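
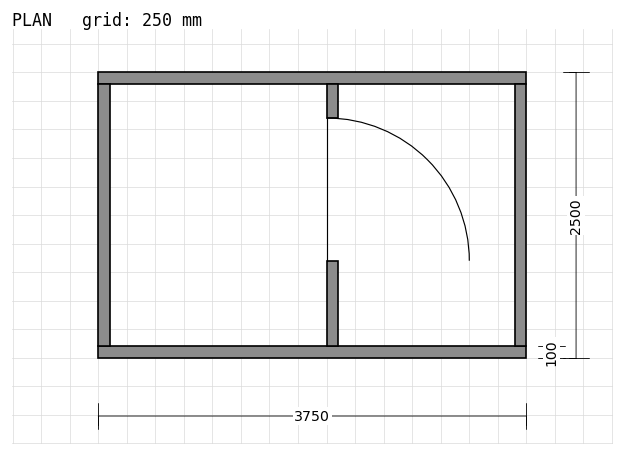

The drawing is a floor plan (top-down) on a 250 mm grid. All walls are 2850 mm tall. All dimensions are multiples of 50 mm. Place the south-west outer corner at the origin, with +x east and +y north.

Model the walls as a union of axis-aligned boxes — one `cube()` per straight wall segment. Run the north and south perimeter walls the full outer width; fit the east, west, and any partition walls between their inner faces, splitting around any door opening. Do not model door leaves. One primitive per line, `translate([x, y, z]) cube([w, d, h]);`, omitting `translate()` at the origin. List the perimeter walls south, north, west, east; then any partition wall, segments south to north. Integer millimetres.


cube([3750, 100, 2850]);
translate([0, 2400, 0]) cube([3750, 100, 2850]);
translate([0, 100, 0]) cube([100, 2300, 2850]);
translate([3650, 100, 0]) cube([100, 2300, 2850]);
translate([2000, 100, 0]) cube([100, 750, 2850]);
translate([2000, 2100, 0]) cube([100, 300, 2850]);


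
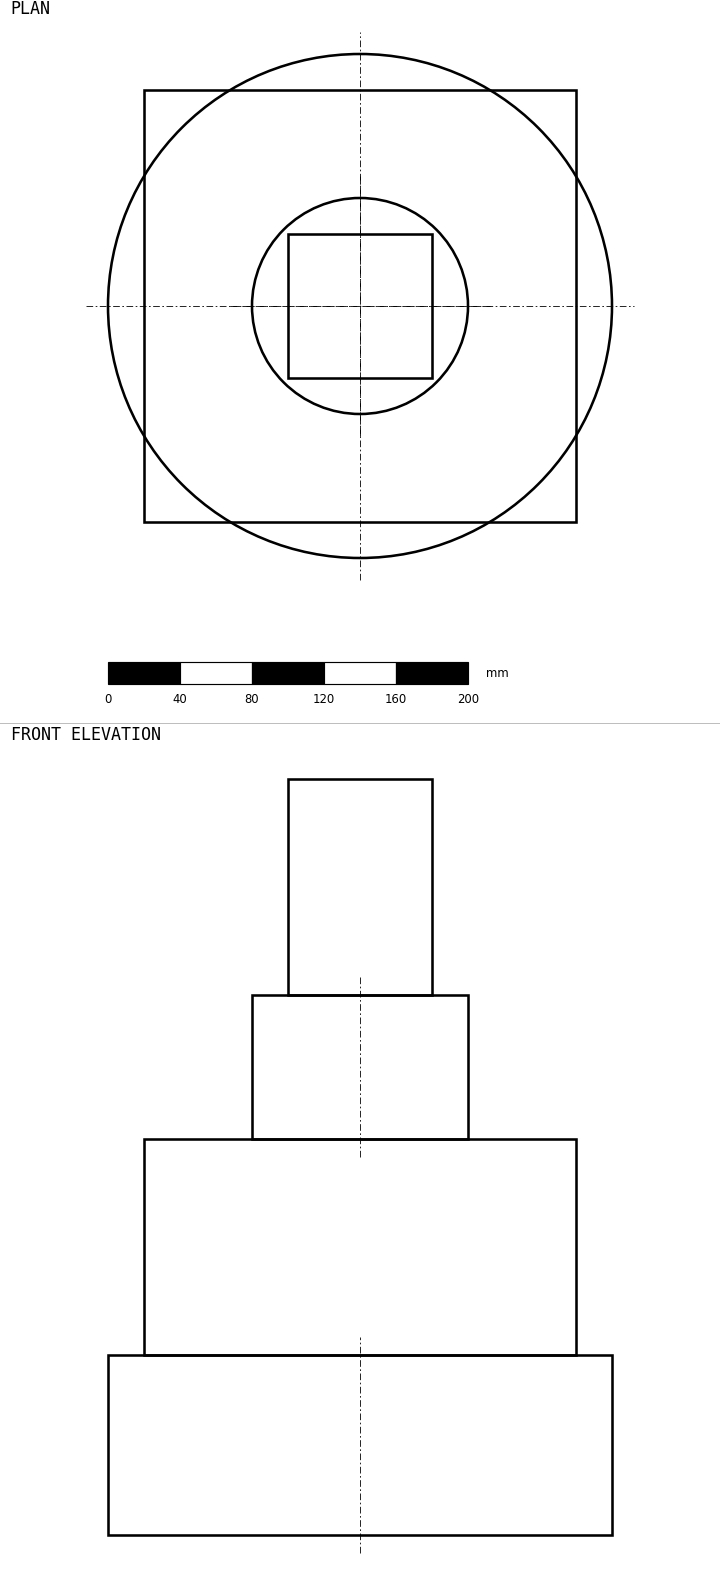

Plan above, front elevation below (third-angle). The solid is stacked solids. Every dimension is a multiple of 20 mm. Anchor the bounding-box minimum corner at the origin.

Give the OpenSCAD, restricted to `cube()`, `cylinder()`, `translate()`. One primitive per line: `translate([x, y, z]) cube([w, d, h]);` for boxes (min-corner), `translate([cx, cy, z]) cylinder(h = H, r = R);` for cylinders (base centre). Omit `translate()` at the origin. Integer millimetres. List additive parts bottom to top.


translate([140, 140, 0]) cylinder(h = 100, r = 140);
translate([20, 20, 100]) cube([240, 240, 120]);
translate([140, 140, 220]) cylinder(h = 80, r = 60);
translate([100, 100, 300]) cube([80, 80, 120]);


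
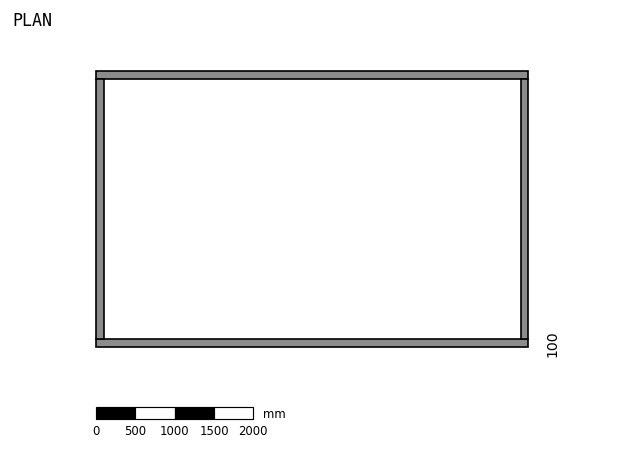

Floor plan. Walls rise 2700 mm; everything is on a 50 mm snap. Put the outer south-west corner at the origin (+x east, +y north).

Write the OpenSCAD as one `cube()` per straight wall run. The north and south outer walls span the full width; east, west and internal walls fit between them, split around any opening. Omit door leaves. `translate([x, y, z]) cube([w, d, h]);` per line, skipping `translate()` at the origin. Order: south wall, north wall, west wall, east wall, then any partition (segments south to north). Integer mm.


cube([5500, 100, 2700]);
translate([0, 3400, 0]) cube([5500, 100, 2700]);
translate([0, 100, 0]) cube([100, 3300, 2700]);
translate([5400, 100, 0]) cube([100, 3300, 2700]);


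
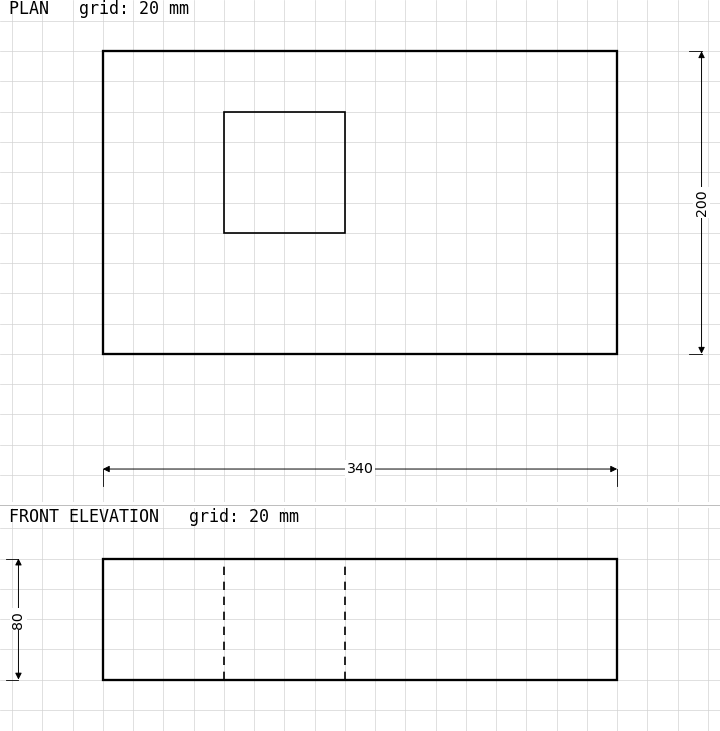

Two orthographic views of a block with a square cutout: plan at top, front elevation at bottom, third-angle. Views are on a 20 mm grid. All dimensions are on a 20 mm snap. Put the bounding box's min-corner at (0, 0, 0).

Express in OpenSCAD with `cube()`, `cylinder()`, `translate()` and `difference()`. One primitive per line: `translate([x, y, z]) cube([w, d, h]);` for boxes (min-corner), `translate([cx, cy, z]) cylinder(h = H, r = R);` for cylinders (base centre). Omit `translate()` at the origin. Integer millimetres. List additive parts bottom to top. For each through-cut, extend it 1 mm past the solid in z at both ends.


difference() {
  cube([340, 200, 80]);
  translate([80, 80, -1]) cube([80, 80, 82]);
}


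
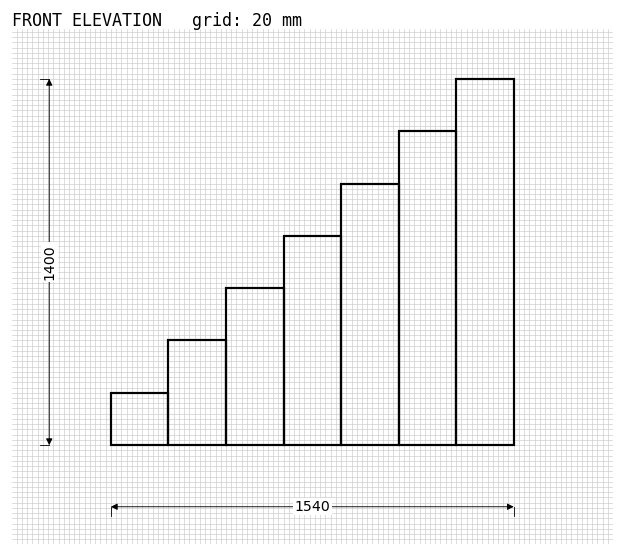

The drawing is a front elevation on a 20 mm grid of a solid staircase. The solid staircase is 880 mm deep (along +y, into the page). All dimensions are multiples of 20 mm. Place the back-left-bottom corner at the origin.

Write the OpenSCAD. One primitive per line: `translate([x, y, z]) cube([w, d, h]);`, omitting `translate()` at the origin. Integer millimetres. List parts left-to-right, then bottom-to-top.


cube([220, 880, 200]);
translate([220, 0, 0]) cube([220, 880, 400]);
translate([440, 0, 0]) cube([220, 880, 600]);
translate([660, 0, 0]) cube([220, 880, 800]);
translate([880, 0, 0]) cube([220, 880, 1000]);
translate([1100, 0, 0]) cube([220, 880, 1200]);
translate([1320, 0, 0]) cube([220, 880, 1400]);


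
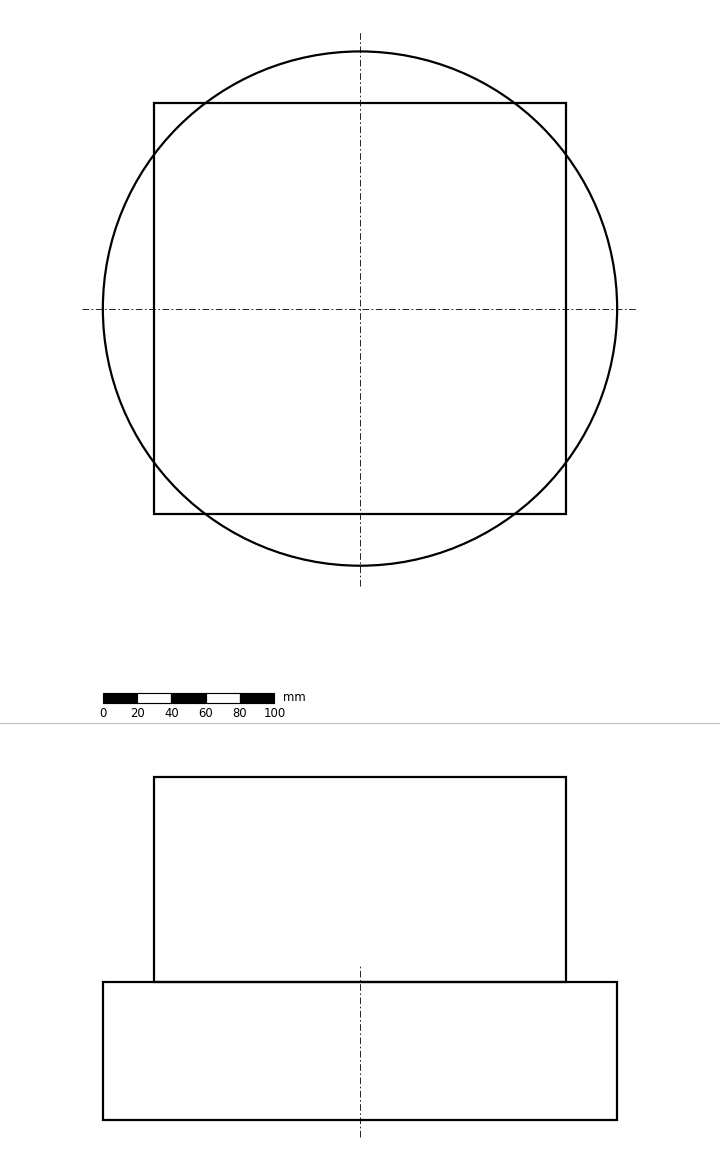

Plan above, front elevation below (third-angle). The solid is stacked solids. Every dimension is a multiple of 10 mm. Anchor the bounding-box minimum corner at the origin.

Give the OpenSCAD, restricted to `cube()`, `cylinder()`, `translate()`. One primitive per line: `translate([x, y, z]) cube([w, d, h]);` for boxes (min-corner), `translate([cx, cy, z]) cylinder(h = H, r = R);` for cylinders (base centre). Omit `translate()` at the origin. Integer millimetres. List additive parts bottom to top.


translate([150, 150, 0]) cylinder(h = 80, r = 150);
translate([30, 30, 80]) cube([240, 240, 120]);


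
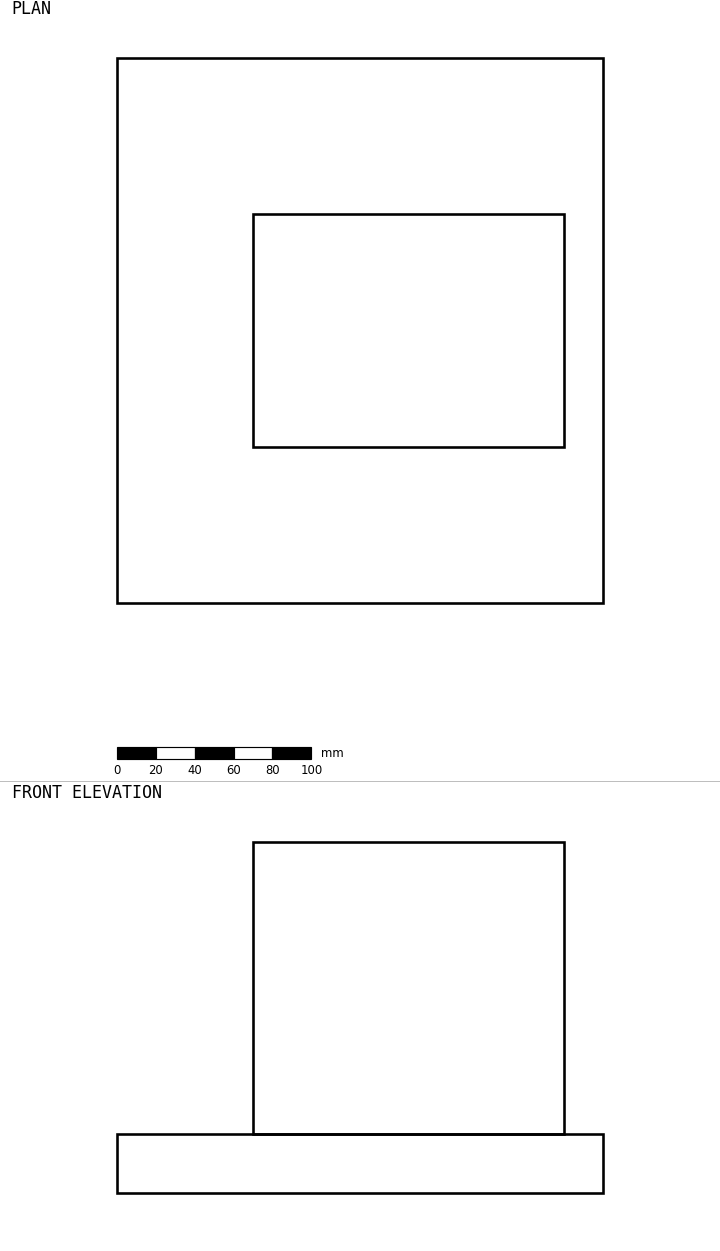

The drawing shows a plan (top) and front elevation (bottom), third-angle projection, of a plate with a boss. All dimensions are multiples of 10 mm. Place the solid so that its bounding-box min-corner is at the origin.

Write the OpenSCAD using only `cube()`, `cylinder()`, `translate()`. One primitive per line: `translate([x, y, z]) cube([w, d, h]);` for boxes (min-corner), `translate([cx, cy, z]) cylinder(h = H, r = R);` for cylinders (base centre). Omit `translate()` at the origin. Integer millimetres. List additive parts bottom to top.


cube([250, 280, 30]);
translate([70, 80, 30]) cube([160, 120, 150]);


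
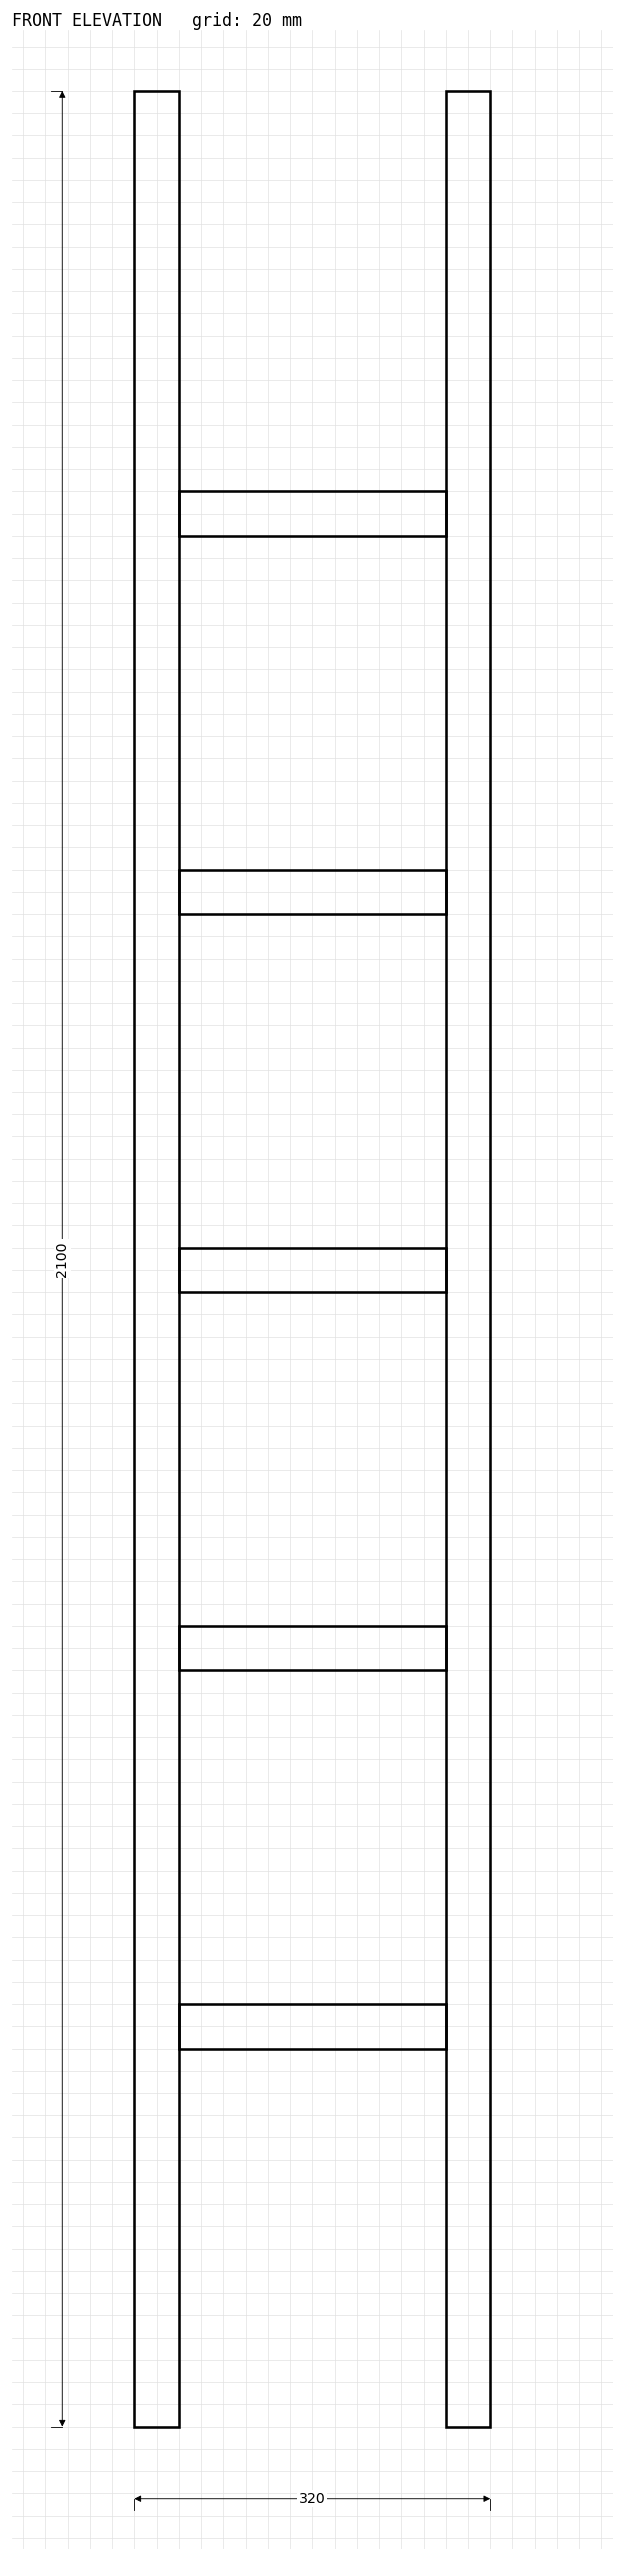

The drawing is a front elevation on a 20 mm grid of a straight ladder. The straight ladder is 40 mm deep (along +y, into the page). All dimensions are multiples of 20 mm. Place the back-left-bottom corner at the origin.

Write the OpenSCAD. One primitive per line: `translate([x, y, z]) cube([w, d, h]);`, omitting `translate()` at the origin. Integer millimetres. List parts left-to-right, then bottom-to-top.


cube([40, 40, 2100]);
translate([40, 0, 340]) cube([240, 40, 40]);
translate([40, 0, 680]) cube([240, 40, 40]);
translate([40, 0, 1020]) cube([240, 40, 40]);
translate([40, 0, 1360]) cube([240, 40, 40]);
translate([40, 0, 1700]) cube([240, 40, 40]);
translate([280, 0, 0]) cube([40, 40, 2100]);


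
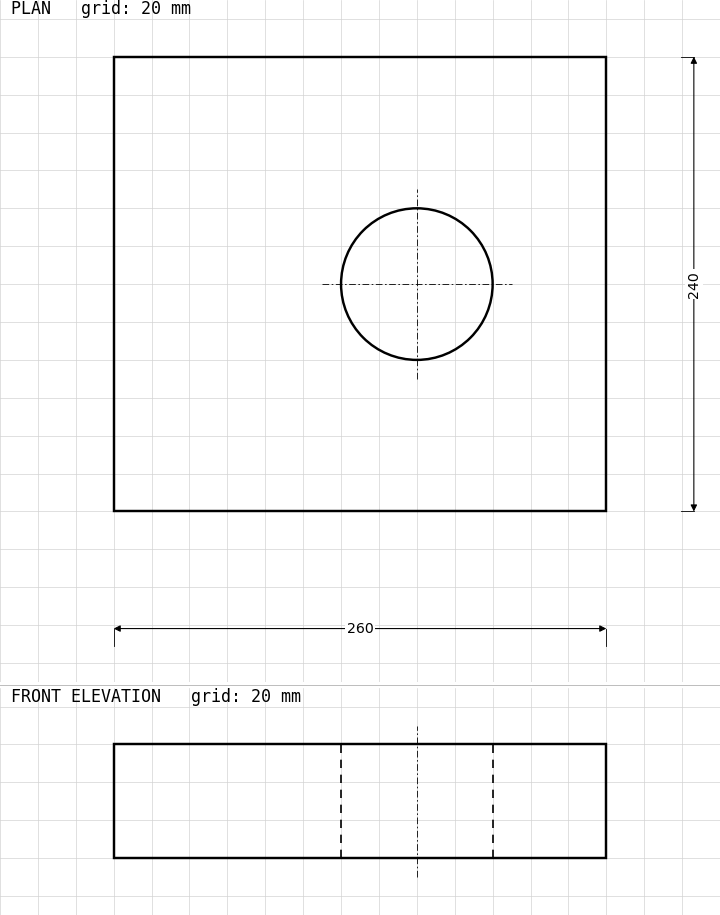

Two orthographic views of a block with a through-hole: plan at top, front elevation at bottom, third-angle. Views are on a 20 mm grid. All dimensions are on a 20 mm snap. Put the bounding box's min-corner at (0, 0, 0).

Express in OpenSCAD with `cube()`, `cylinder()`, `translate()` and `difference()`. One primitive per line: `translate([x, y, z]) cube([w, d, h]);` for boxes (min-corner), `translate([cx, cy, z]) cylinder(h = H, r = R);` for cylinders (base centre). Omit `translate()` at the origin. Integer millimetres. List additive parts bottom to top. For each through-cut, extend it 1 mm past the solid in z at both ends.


difference() {
  cube([260, 240, 60]);
  translate([160, 120, -1]) cylinder(h = 62, r = 40);
}


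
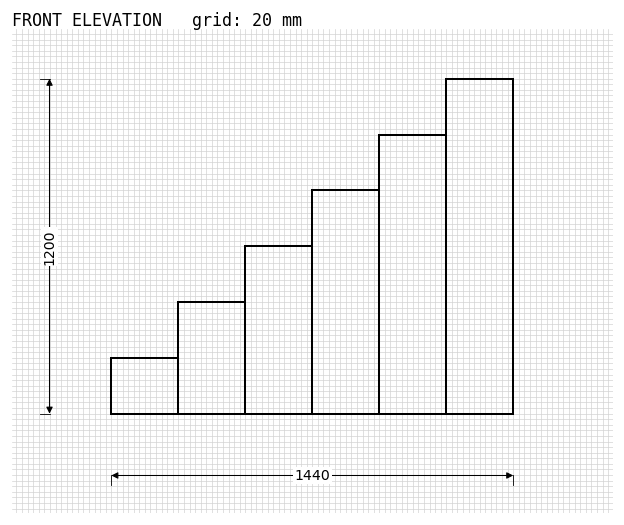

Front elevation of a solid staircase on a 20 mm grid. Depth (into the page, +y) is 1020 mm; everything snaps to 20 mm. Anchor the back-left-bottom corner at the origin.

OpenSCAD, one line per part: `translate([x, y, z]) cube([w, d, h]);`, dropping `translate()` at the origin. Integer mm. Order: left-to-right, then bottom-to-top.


cube([240, 1020, 200]);
translate([240, 0, 0]) cube([240, 1020, 400]);
translate([480, 0, 0]) cube([240, 1020, 600]);
translate([720, 0, 0]) cube([240, 1020, 800]);
translate([960, 0, 0]) cube([240, 1020, 1000]);
translate([1200, 0, 0]) cube([240, 1020, 1200]);


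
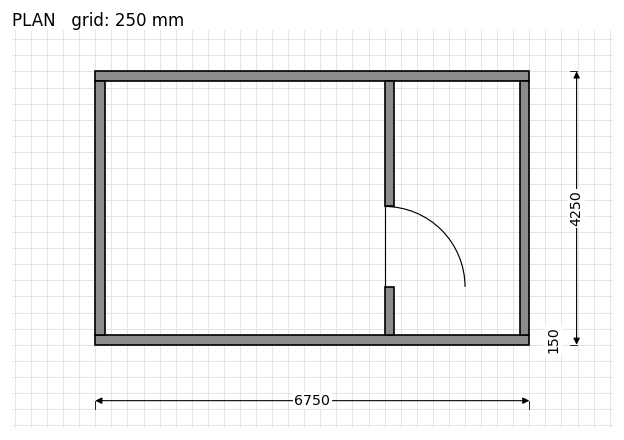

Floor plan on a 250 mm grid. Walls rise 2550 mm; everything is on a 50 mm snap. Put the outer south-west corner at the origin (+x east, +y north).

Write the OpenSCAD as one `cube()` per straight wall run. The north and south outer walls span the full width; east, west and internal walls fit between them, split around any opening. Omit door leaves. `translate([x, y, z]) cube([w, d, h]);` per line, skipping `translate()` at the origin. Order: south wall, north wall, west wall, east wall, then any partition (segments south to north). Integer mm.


cube([6750, 150, 2550]);
translate([0, 4100, 0]) cube([6750, 150, 2550]);
translate([0, 150, 0]) cube([150, 3950, 2550]);
translate([6600, 150, 0]) cube([150, 3950, 2550]);
translate([4500, 150, 0]) cube([150, 750, 2550]);
translate([4500, 2150, 0]) cube([150, 1950, 2550]);


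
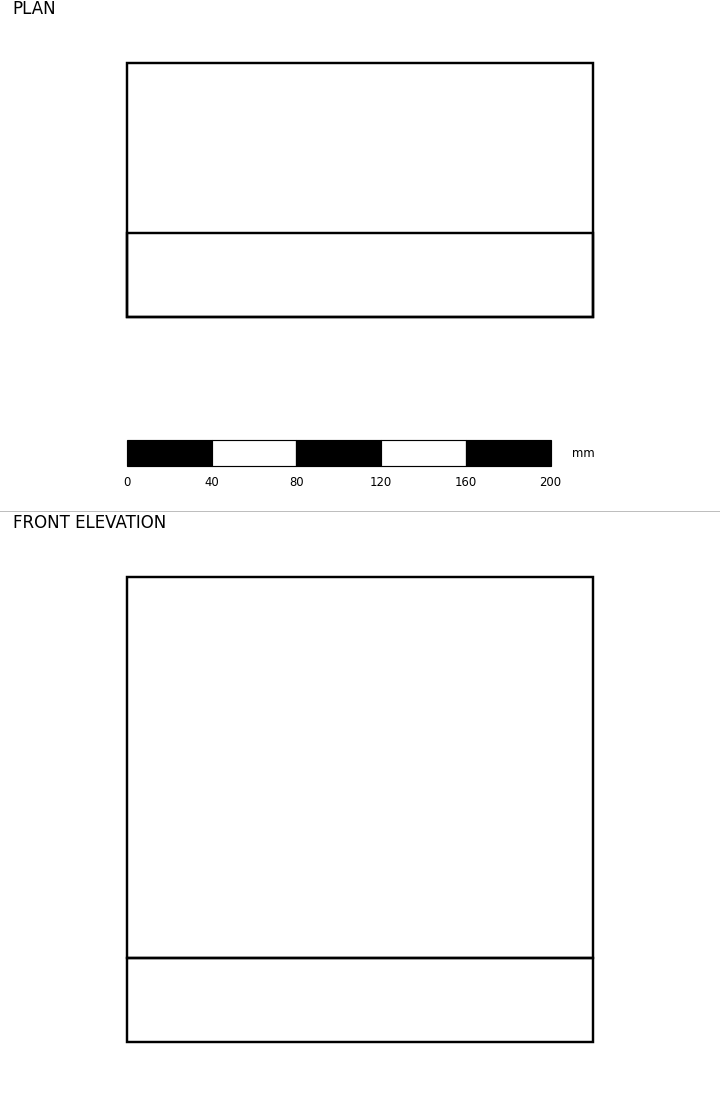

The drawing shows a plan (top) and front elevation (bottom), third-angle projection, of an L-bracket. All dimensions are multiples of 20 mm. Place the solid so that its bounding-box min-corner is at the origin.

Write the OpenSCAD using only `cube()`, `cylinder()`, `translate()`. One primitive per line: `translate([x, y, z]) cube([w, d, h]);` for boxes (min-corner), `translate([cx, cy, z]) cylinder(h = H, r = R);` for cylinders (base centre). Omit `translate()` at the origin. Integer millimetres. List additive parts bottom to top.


cube([220, 120, 40]);
translate([0, 0, 40]) cube([220, 40, 180]);


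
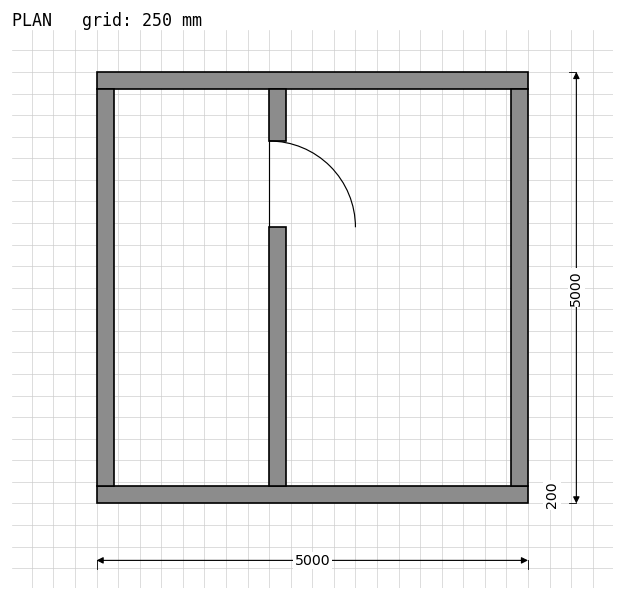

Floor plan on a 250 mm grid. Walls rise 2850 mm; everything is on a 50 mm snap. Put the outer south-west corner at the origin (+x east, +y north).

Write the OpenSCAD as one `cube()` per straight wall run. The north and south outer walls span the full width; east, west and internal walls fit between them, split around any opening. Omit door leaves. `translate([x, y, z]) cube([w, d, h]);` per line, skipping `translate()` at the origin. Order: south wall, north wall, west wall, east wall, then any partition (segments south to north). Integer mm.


cube([5000, 200, 2850]);
translate([0, 4800, 0]) cube([5000, 200, 2850]);
translate([0, 200, 0]) cube([200, 4600, 2850]);
translate([4800, 200, 0]) cube([200, 4600, 2850]);
translate([2000, 200, 0]) cube([200, 3000, 2850]);
translate([2000, 4200, 0]) cube([200, 600, 2850]);


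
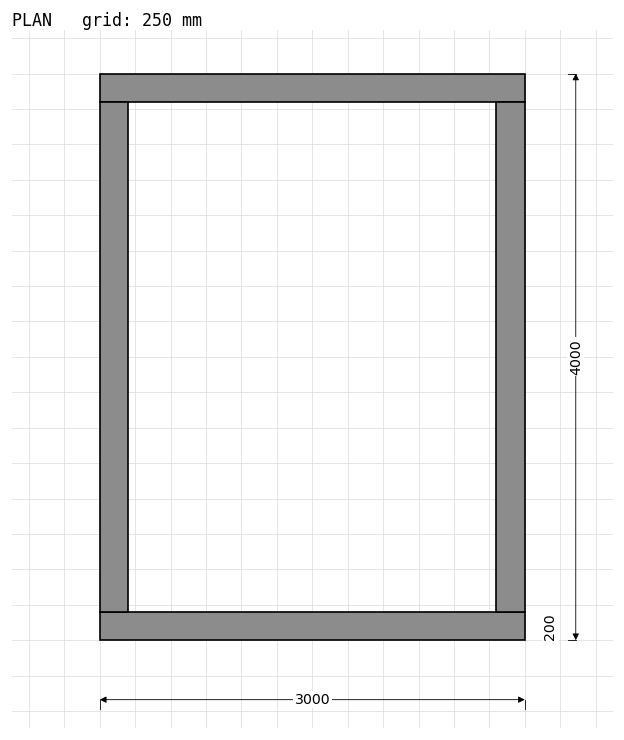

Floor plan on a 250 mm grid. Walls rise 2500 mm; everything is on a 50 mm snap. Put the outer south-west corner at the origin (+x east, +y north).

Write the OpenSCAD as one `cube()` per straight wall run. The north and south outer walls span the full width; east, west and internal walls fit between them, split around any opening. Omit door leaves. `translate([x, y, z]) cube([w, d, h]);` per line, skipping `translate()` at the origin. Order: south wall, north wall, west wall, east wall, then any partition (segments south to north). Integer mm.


cube([3000, 200, 2500]);
translate([0, 3800, 0]) cube([3000, 200, 2500]);
translate([0, 200, 0]) cube([200, 3600, 2500]);
translate([2800, 200, 0]) cube([200, 3600, 2500]);


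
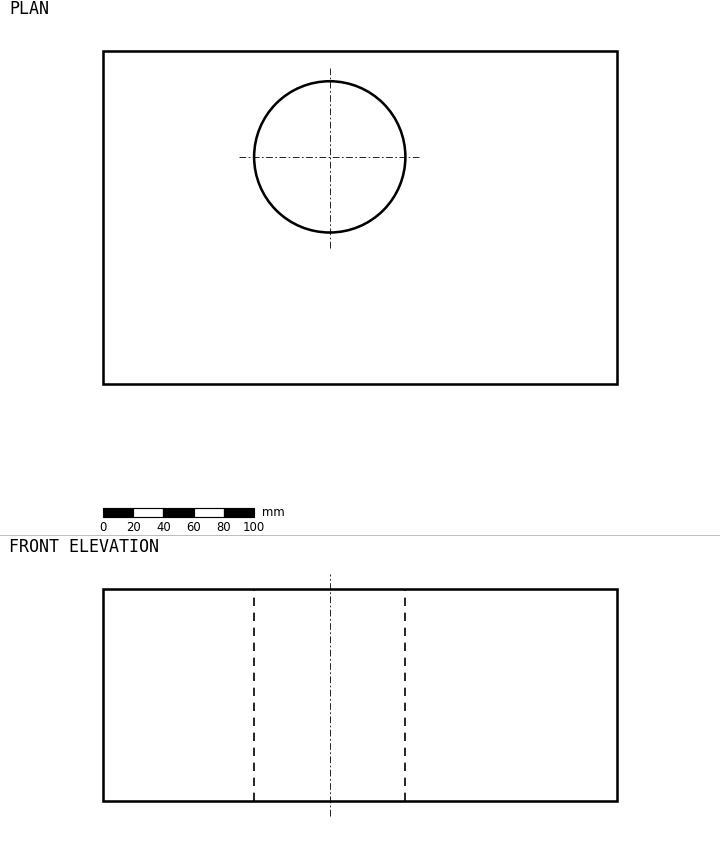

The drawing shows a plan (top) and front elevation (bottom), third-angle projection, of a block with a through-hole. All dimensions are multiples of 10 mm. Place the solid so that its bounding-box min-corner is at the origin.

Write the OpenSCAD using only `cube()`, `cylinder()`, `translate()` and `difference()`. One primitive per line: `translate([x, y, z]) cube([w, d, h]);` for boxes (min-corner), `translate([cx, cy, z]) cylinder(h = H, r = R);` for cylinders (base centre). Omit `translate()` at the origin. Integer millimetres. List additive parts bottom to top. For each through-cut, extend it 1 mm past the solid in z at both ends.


difference() {
  cube([340, 220, 140]);
  translate([150, 150, -1]) cylinder(h = 142, r = 50);
}


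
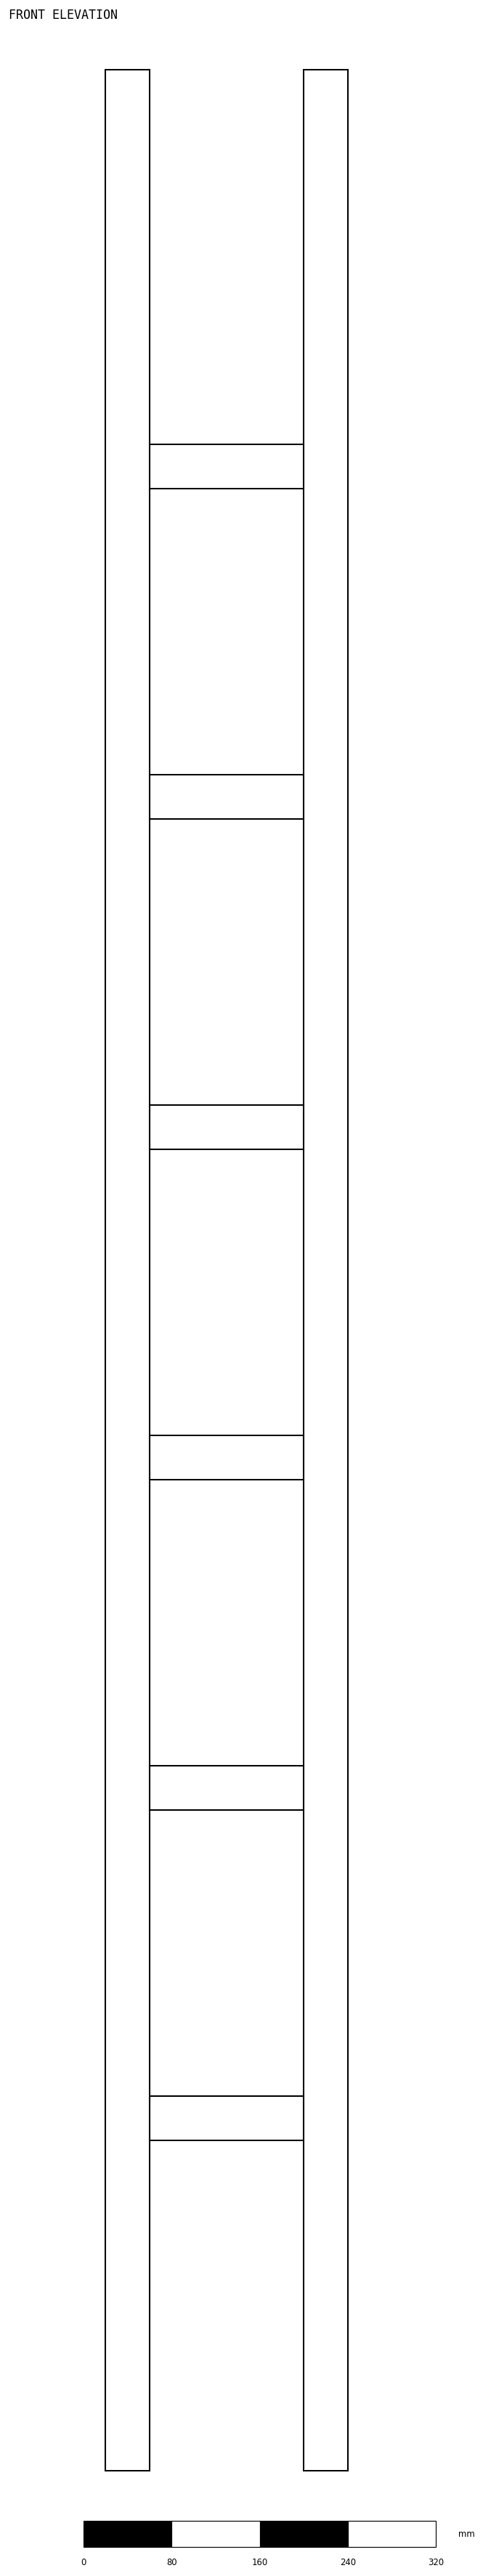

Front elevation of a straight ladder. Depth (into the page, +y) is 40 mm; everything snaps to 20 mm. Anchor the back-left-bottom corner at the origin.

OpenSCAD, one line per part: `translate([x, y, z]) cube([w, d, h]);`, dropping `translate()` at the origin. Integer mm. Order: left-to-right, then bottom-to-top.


cube([40, 40, 2180]);
translate([40, 0, 300]) cube([140, 40, 40]);
translate([40, 0, 600]) cube([140, 40, 40]);
translate([40, 0, 900]) cube([140, 40, 40]);
translate([40, 0, 1200]) cube([140, 40, 40]);
translate([40, 0, 1500]) cube([140, 40, 40]);
translate([40, 0, 1800]) cube([140, 40, 40]);
translate([180, 0, 0]) cube([40, 40, 2180]);


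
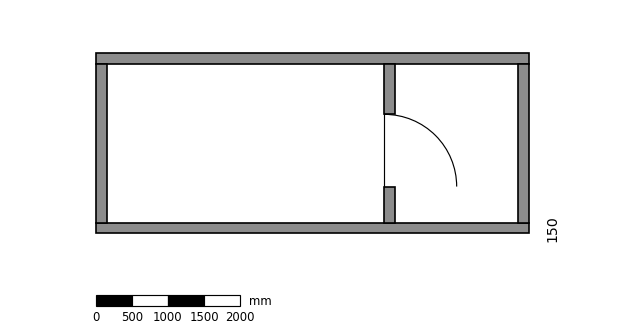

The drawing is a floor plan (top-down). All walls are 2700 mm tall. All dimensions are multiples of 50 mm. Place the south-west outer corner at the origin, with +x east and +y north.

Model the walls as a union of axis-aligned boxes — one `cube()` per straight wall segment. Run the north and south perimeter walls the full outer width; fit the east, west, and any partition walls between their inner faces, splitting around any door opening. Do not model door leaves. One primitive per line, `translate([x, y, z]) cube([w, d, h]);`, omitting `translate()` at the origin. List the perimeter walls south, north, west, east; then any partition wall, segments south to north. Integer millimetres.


cube([6000, 150, 2700]);
translate([0, 2350, 0]) cube([6000, 150, 2700]);
translate([0, 150, 0]) cube([150, 2200, 2700]);
translate([5850, 150, 0]) cube([150, 2200, 2700]);
translate([4000, 150, 0]) cube([150, 500, 2700]);
translate([4000, 1650, 0]) cube([150, 700, 2700]);


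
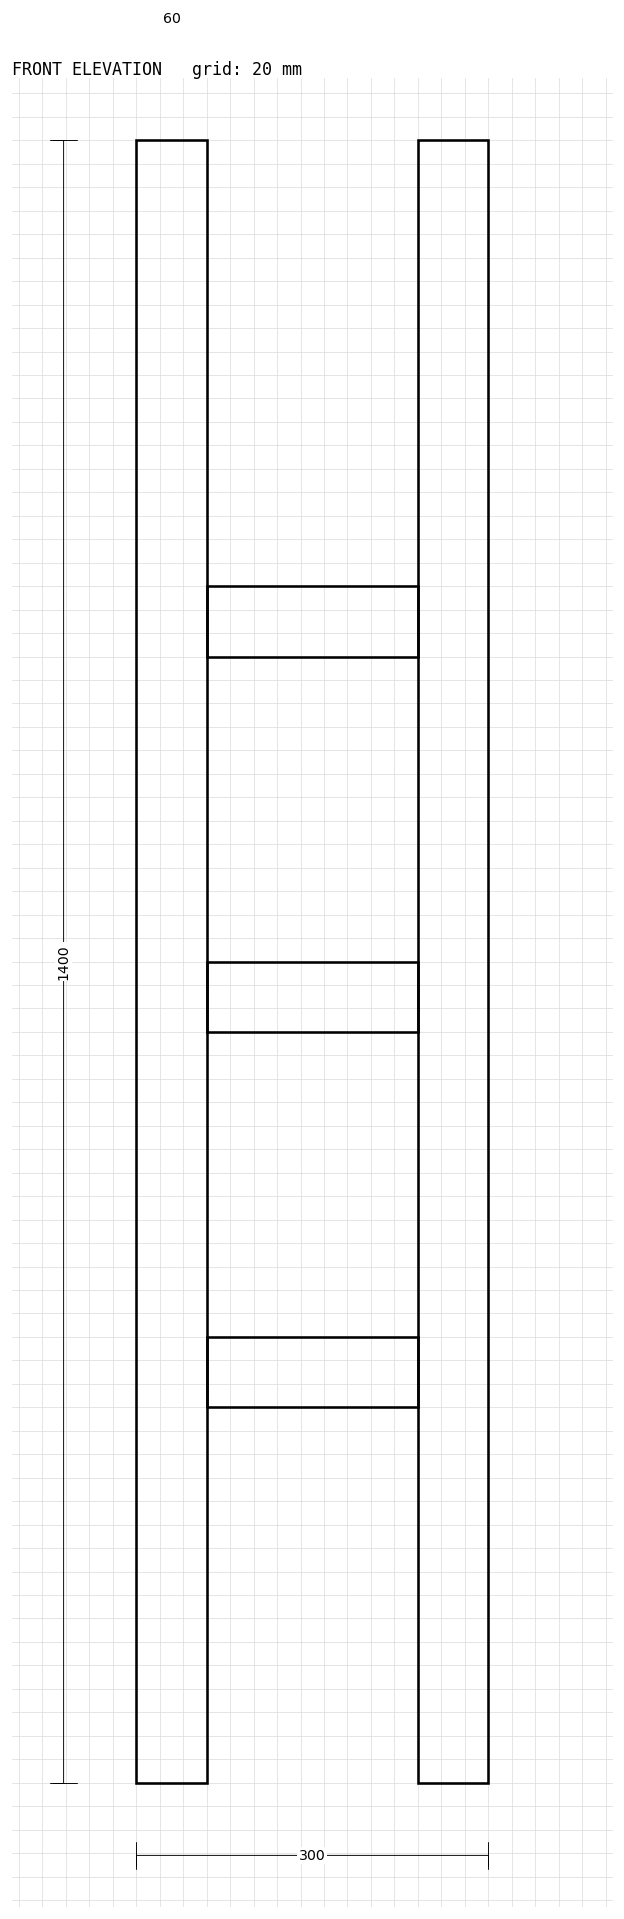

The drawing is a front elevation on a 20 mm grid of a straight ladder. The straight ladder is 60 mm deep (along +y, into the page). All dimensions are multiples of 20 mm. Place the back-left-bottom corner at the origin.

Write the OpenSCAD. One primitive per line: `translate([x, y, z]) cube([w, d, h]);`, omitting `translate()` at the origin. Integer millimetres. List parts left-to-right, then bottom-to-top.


cube([60, 60, 1400]);
translate([60, 0, 320]) cube([180, 60, 60]);
translate([60, 0, 640]) cube([180, 60, 60]);
translate([60, 0, 960]) cube([180, 60, 60]);
translate([240, 0, 0]) cube([60, 60, 1400]);


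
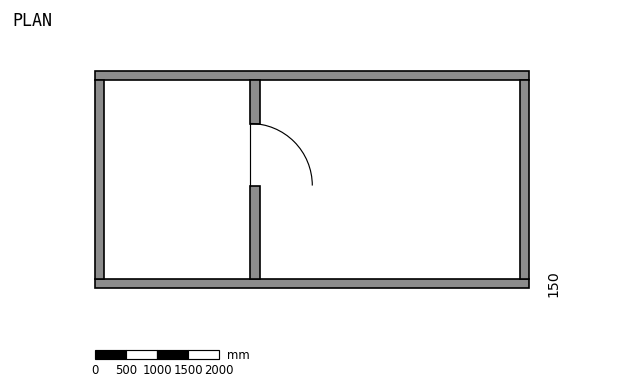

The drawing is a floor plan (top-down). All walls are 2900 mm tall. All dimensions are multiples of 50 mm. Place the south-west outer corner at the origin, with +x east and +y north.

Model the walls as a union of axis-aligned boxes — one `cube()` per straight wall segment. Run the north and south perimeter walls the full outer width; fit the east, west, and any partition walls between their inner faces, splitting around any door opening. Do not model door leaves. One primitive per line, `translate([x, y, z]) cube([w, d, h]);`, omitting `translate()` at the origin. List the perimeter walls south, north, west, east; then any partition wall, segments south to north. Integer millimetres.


cube([7000, 150, 2900]);
translate([0, 3350, 0]) cube([7000, 150, 2900]);
translate([0, 150, 0]) cube([150, 3200, 2900]);
translate([6850, 150, 0]) cube([150, 3200, 2900]);
translate([2500, 150, 0]) cube([150, 1500, 2900]);
translate([2500, 2650, 0]) cube([150, 700, 2900]);


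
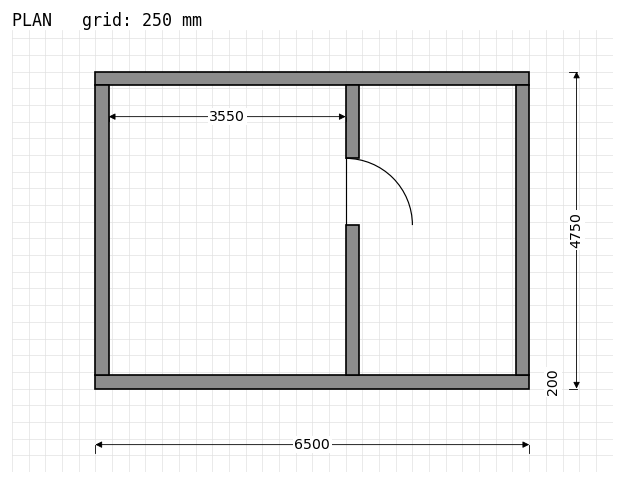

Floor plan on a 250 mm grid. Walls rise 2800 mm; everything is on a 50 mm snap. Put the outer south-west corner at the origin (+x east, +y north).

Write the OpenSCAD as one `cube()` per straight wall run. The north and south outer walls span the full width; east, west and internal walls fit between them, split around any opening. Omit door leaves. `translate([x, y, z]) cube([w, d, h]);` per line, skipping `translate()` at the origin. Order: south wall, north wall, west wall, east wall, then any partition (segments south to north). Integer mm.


cube([6500, 200, 2800]);
translate([0, 4550, 0]) cube([6500, 200, 2800]);
translate([0, 200, 0]) cube([200, 4350, 2800]);
translate([6300, 200, 0]) cube([200, 4350, 2800]);
translate([3750, 200, 0]) cube([200, 2250, 2800]);
translate([3750, 3450, 0]) cube([200, 1100, 2800]);


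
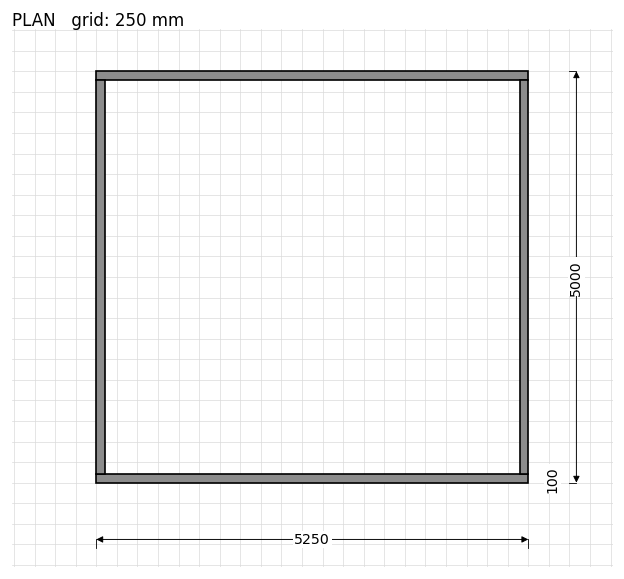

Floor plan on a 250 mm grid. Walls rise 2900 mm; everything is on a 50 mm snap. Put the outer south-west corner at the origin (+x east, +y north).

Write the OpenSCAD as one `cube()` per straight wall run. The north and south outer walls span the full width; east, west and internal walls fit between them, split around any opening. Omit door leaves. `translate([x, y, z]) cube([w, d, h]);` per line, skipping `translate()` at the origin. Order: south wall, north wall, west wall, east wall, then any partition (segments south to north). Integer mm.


cube([5250, 100, 2900]);
translate([0, 4900, 0]) cube([5250, 100, 2900]);
translate([0, 100, 0]) cube([100, 4800, 2900]);
translate([5150, 100, 0]) cube([100, 4800, 2900]);


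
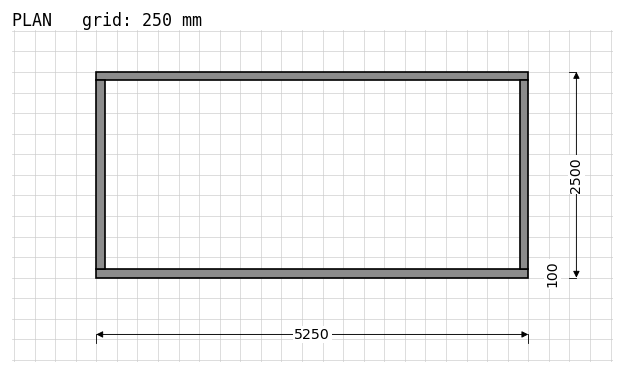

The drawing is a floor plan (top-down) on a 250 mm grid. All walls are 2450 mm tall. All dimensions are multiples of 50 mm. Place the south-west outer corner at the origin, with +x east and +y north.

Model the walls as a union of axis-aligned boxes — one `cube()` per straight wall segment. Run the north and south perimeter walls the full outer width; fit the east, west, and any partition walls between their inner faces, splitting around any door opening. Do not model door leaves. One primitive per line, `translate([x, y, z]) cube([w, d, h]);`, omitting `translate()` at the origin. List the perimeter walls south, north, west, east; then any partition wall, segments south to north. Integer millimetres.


cube([5250, 100, 2450]);
translate([0, 2400, 0]) cube([5250, 100, 2450]);
translate([0, 100, 0]) cube([100, 2300, 2450]);
translate([5150, 100, 0]) cube([100, 2300, 2450]);


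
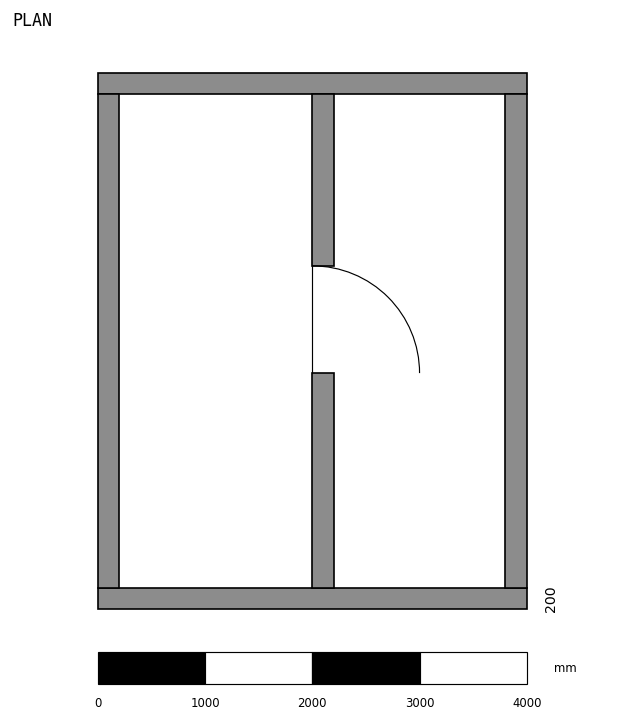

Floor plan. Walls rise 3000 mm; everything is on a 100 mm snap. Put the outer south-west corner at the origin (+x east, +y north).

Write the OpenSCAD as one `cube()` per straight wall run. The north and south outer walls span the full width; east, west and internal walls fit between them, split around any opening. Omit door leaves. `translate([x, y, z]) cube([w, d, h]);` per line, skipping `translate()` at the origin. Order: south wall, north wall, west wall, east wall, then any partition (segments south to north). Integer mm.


cube([4000, 200, 3000]);
translate([0, 4800, 0]) cube([4000, 200, 3000]);
translate([0, 200, 0]) cube([200, 4600, 3000]);
translate([3800, 200, 0]) cube([200, 4600, 3000]);
translate([2000, 200, 0]) cube([200, 2000, 3000]);
translate([2000, 3200, 0]) cube([200, 1600, 3000]);


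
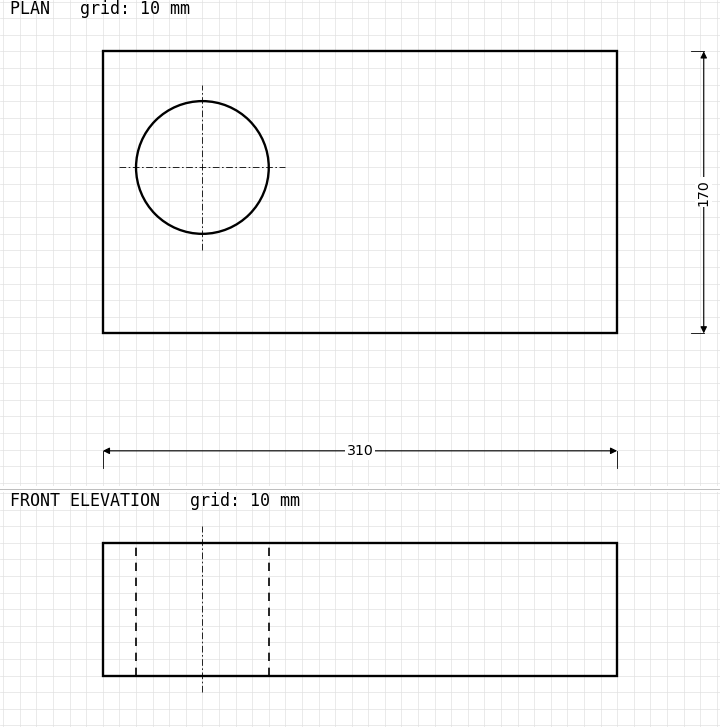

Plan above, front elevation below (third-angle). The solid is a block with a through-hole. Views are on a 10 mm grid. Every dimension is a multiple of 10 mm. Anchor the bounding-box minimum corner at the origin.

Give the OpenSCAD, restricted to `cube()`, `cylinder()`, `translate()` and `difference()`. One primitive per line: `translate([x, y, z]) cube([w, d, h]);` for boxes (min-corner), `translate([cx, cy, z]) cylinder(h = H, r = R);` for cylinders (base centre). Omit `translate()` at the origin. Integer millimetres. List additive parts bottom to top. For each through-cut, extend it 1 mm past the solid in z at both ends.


difference() {
  cube([310, 170, 80]);
  translate([60, 100, -1]) cylinder(h = 82, r = 40);
}


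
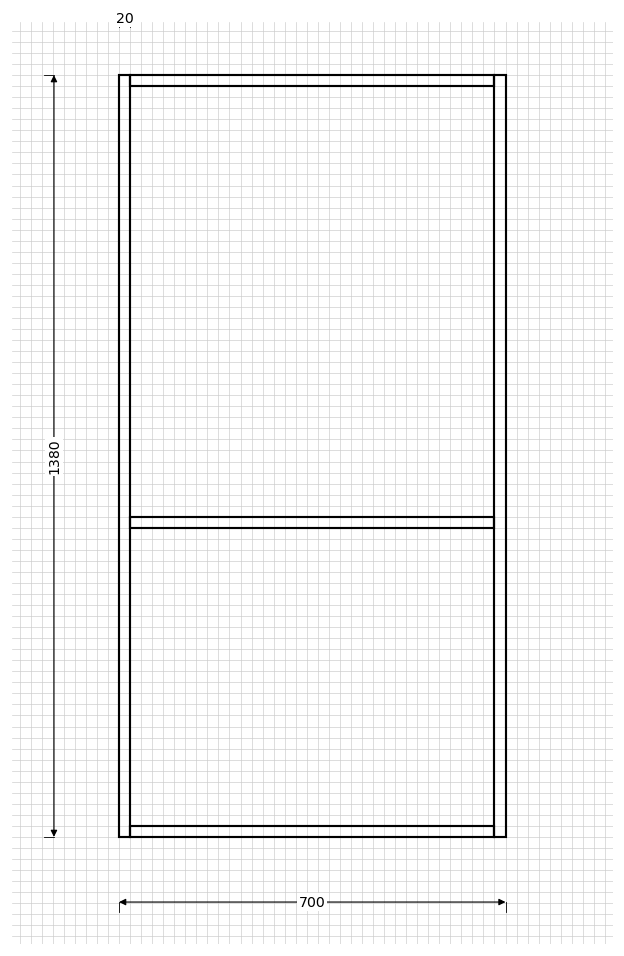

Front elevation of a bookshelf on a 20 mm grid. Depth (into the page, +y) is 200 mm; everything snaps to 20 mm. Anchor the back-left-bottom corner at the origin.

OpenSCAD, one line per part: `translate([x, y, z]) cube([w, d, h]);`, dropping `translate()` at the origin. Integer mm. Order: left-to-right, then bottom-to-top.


cube([20, 200, 1380]);
translate([20, 0, 0]) cube([660, 200, 20]);
translate([20, 0, 560]) cube([660, 200, 20]);
translate([20, 0, 1360]) cube([660, 200, 20]);
translate([680, 0, 0]) cube([20, 200, 1380]);


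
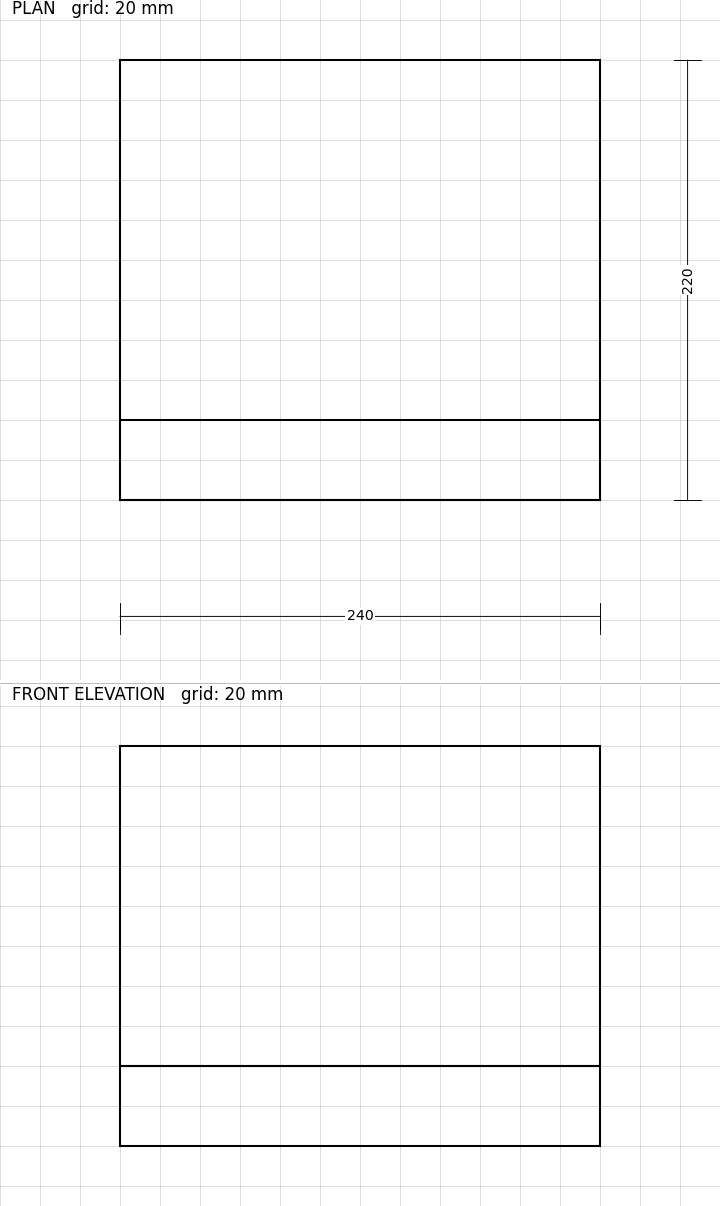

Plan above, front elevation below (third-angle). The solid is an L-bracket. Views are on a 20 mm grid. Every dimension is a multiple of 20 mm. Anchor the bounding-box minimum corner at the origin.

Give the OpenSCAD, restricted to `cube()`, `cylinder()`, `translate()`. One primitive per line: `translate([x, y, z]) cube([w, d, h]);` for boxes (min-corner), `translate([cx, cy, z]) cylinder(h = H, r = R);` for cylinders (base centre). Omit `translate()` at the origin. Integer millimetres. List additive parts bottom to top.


cube([240, 220, 40]);
translate([0, 0, 40]) cube([240, 40, 160]);


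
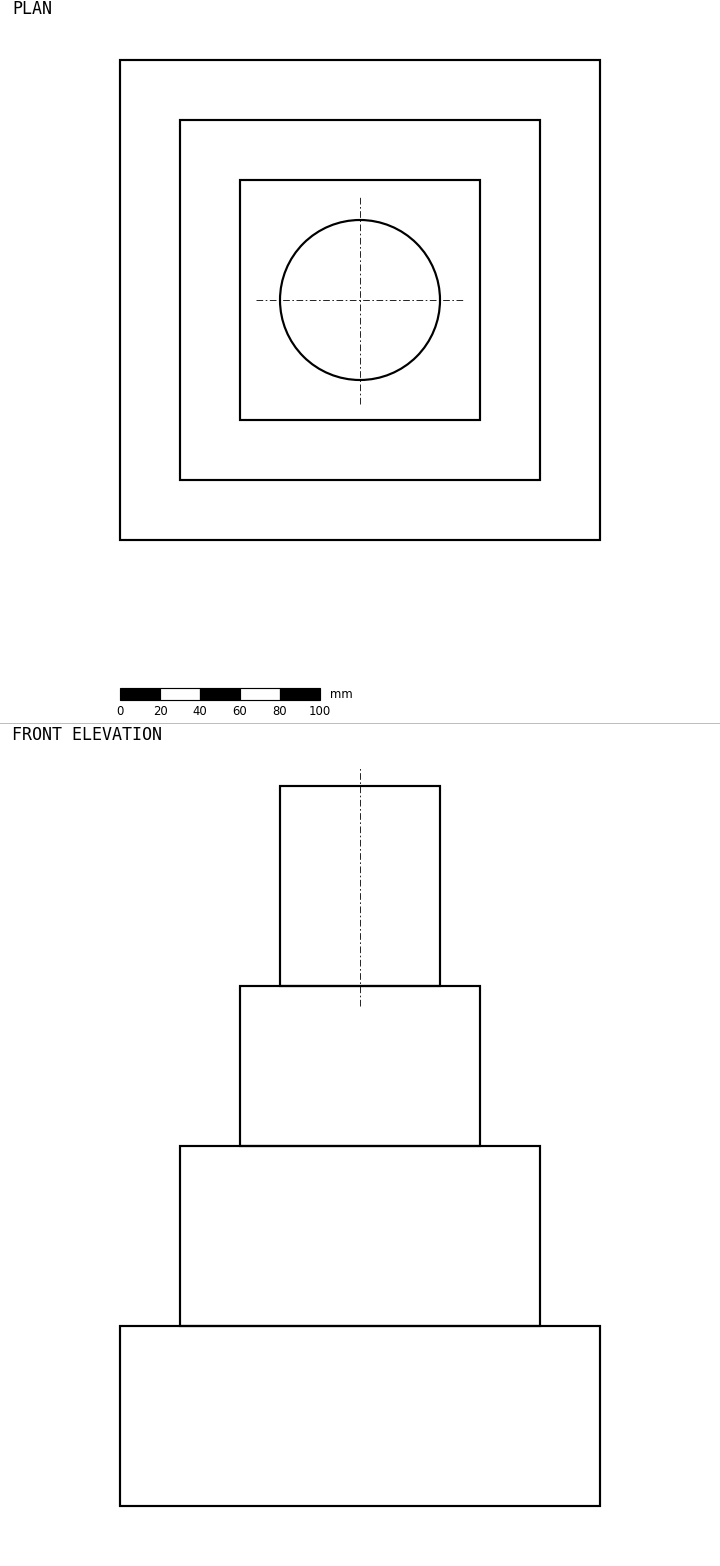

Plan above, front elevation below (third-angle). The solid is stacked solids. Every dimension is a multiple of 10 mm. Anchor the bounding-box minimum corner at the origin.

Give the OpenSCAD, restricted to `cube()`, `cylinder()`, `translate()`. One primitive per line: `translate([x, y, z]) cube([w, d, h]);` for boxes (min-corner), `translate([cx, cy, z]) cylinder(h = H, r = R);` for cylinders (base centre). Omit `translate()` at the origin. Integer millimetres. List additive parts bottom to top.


cube([240, 240, 90]);
translate([30, 30, 90]) cube([180, 180, 90]);
translate([60, 60, 180]) cube([120, 120, 80]);
translate([120, 120, 260]) cylinder(h = 100, r = 40);


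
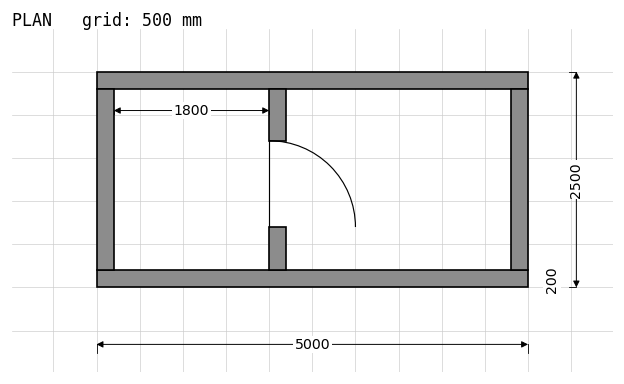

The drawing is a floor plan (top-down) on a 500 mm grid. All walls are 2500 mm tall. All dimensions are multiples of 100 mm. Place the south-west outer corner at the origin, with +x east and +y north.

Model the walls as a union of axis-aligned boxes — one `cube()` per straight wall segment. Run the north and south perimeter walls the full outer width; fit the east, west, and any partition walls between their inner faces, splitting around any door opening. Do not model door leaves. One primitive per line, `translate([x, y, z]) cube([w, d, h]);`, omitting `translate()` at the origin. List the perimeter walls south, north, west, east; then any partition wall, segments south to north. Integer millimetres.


cube([5000, 200, 2500]);
translate([0, 2300, 0]) cube([5000, 200, 2500]);
translate([0, 200, 0]) cube([200, 2100, 2500]);
translate([4800, 200, 0]) cube([200, 2100, 2500]);
translate([2000, 200, 0]) cube([200, 500, 2500]);
translate([2000, 1700, 0]) cube([200, 600, 2500]);


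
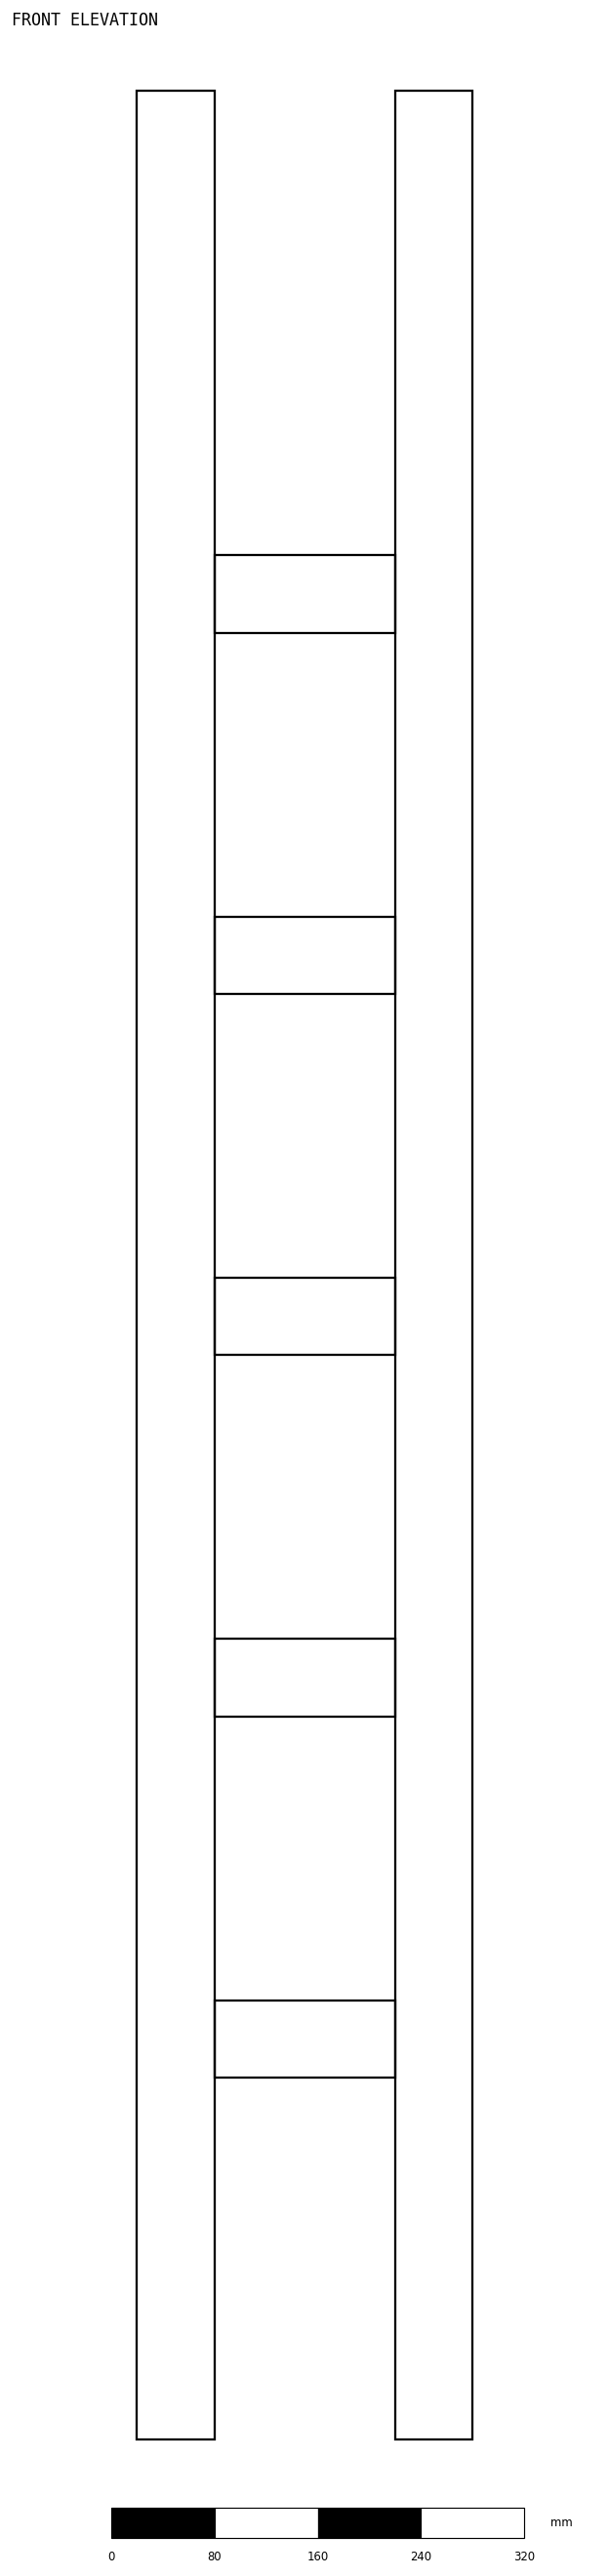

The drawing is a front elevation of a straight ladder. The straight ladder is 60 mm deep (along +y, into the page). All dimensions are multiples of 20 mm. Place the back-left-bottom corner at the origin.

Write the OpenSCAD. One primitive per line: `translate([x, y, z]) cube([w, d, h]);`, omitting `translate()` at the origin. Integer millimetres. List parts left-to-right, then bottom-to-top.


cube([60, 60, 1820]);
translate([60, 0, 280]) cube([140, 60, 60]);
translate([60, 0, 560]) cube([140, 60, 60]);
translate([60, 0, 840]) cube([140, 60, 60]);
translate([60, 0, 1120]) cube([140, 60, 60]);
translate([60, 0, 1400]) cube([140, 60, 60]);
translate([200, 0, 0]) cube([60, 60, 1820]);


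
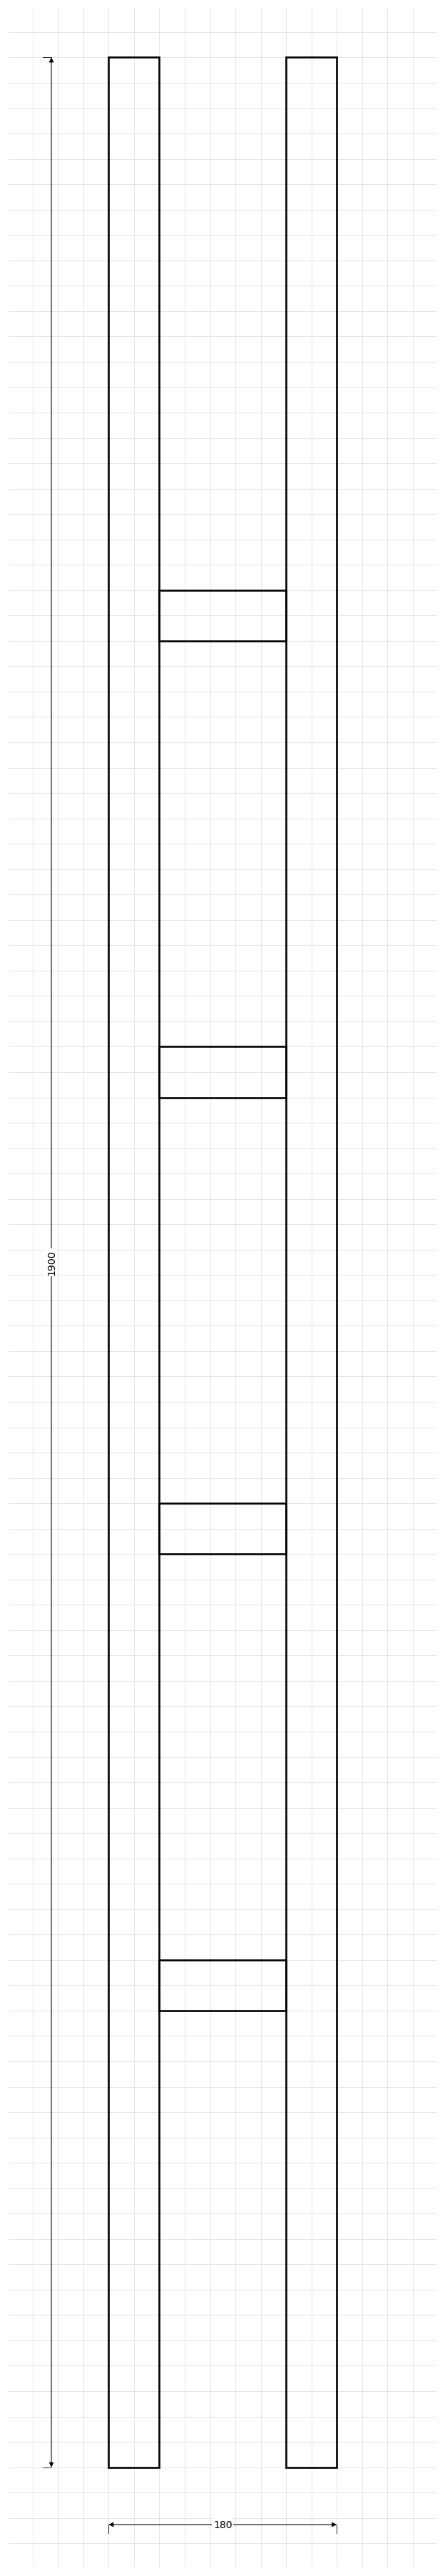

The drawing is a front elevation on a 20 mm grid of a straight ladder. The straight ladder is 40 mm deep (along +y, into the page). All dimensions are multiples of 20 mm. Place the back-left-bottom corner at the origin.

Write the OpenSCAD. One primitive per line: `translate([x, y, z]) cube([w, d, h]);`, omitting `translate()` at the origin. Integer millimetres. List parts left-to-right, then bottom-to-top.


cube([40, 40, 1900]);
translate([40, 0, 360]) cube([100, 40, 40]);
translate([40, 0, 720]) cube([100, 40, 40]);
translate([40, 0, 1080]) cube([100, 40, 40]);
translate([40, 0, 1440]) cube([100, 40, 40]);
translate([140, 0, 0]) cube([40, 40, 1900]);


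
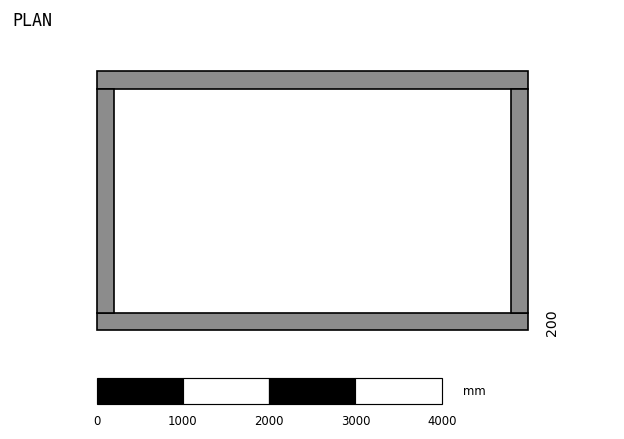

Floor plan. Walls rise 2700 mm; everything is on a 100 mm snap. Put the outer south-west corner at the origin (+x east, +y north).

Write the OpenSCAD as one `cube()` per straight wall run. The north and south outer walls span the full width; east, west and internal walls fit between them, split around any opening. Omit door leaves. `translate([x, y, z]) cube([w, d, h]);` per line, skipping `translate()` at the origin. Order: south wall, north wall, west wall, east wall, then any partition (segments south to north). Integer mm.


cube([5000, 200, 2700]);
translate([0, 2800, 0]) cube([5000, 200, 2700]);
translate([0, 200, 0]) cube([200, 2600, 2700]);
translate([4800, 200, 0]) cube([200, 2600, 2700]);


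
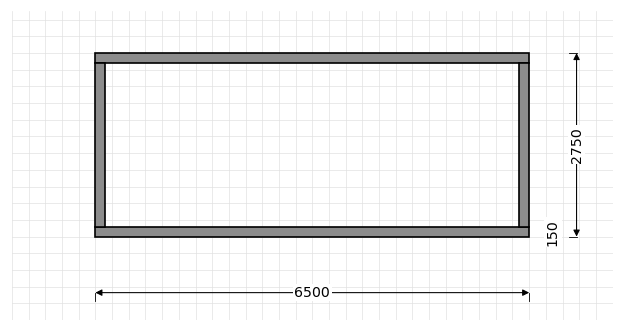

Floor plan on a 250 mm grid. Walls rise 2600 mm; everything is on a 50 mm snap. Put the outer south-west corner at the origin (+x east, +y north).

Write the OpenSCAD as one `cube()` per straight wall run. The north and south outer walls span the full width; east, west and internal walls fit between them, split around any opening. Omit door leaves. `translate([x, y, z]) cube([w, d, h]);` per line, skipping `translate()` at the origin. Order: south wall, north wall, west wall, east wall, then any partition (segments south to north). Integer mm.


cube([6500, 150, 2600]);
translate([0, 2600, 0]) cube([6500, 150, 2600]);
translate([0, 150, 0]) cube([150, 2450, 2600]);
translate([6350, 150, 0]) cube([150, 2450, 2600]);


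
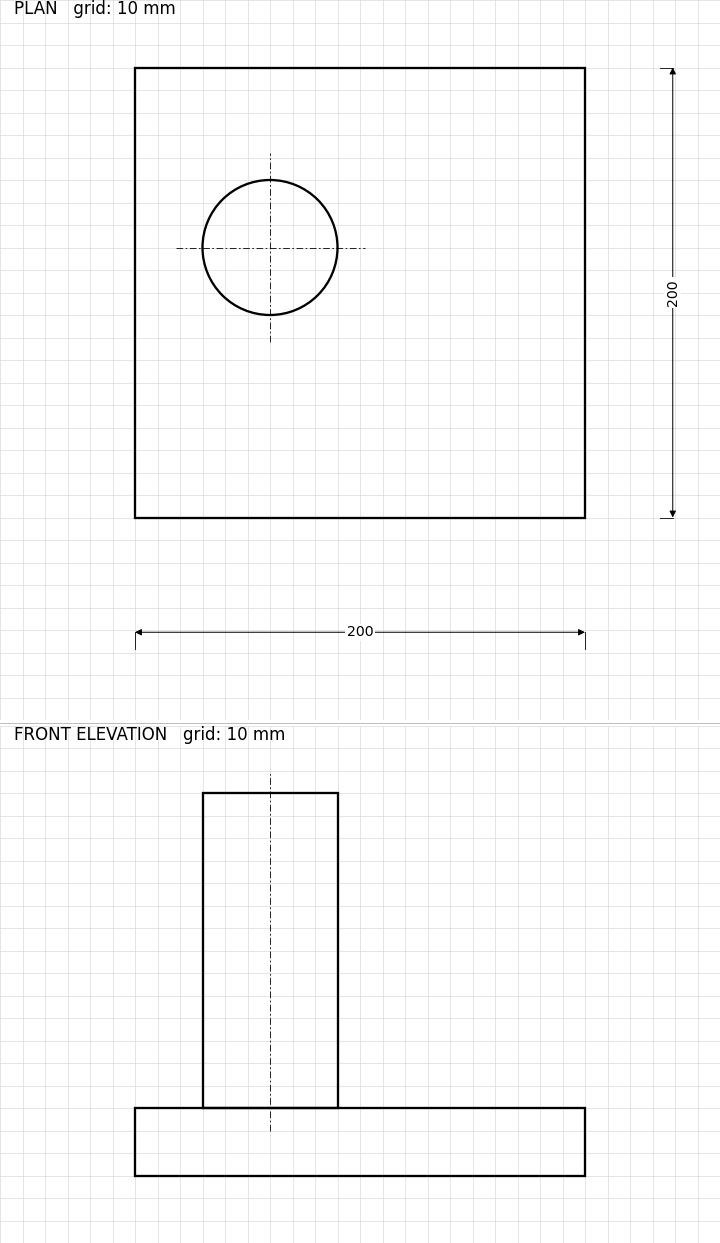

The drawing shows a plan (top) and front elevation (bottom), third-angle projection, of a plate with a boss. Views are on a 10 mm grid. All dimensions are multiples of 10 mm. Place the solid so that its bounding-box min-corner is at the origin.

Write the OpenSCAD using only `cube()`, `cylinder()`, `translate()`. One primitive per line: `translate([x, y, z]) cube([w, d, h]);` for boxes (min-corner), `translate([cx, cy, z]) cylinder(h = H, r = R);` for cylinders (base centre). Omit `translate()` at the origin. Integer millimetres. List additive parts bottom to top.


cube([200, 200, 30]);
translate([60, 120, 30]) cylinder(h = 140, r = 30);


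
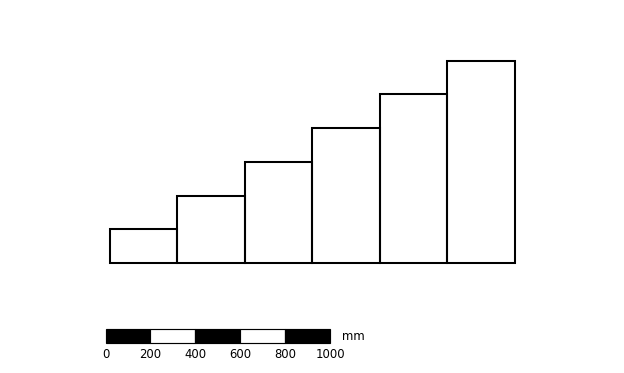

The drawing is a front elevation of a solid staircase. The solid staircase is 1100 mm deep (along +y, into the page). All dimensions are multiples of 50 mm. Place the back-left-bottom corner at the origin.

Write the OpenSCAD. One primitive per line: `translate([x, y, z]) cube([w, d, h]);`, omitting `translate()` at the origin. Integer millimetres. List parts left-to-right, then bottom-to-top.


cube([300, 1100, 150]);
translate([300, 0, 0]) cube([300, 1100, 300]);
translate([600, 0, 0]) cube([300, 1100, 450]);
translate([900, 0, 0]) cube([300, 1100, 600]);
translate([1200, 0, 0]) cube([300, 1100, 750]);
translate([1500, 0, 0]) cube([300, 1100, 900]);


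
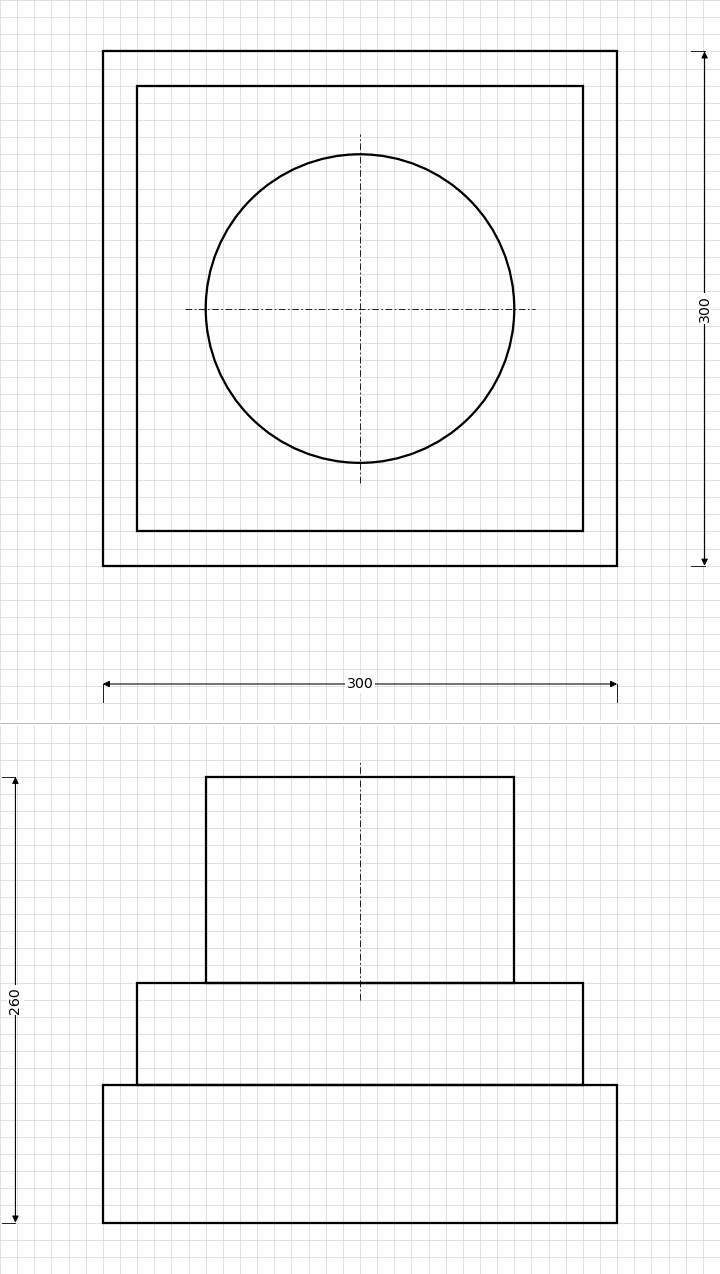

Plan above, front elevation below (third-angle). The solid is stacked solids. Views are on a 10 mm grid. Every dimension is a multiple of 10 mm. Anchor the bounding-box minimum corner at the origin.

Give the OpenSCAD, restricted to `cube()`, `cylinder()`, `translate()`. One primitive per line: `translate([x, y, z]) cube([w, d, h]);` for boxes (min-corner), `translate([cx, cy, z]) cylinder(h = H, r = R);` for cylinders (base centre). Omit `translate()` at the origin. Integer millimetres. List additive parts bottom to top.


cube([300, 300, 80]);
translate([20, 20, 80]) cube([260, 260, 60]);
translate([150, 150, 140]) cylinder(h = 120, r = 90);
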